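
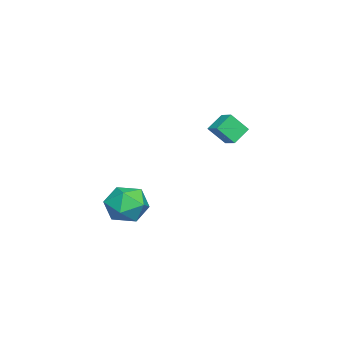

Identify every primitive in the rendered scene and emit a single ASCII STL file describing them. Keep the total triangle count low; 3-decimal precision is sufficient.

solid 
facet normal 0.254 0.573 0.779
outer loop
vertex -1.953 -2.868 -3.377
vertex -2.967 -3.213 -2.792
vertex -1.938 -3.853 -2.657
endloop
endfacet
facet normal 0.834 0.334 0.439
outer loop
vertex -1.953 -2.868 -3.377
vertex -1.938 -3.853 -2.657
vertex -1.363 -3.874 -3.732
endloop
endfacet
facet normal 0.798 0.553 -0.240
outer loop
vertex -1.953 -2.868 -3.377
vertex -1.363 -3.874 -3.732
vertex -2.037 -3.248 -4.533
endloop
endfacet
facet normal 0.196 0.927 -0.319
outer loop
vertex -1.953 -2.868 -3.377
vertex -2.037 -3.248 -4.533
vertex -3.028 -2.839 -3.952
endloop
endfacet
facet normal -0.141 0.940 0.311
outer loop
vertex -1.953 -2.868 -3.377
vertex -3.028 -2.839 -3.952
vertex -2.967 -3.213 -2.792
endloop
endfacet
facet normal 0.813 -0.379 0.442
outer loop
vertex -1.363 -3.874 -3.732
vertex -1.938 -3.853 -2.657
vertex -2.012 -4.841 -3.368
endloop
endfacet
facet normal -0.125 0.008 0.992
outer loop
vertex -1.938 -3.853 -2.657
vertex -2.967 -3.213 -2.792
vertex -3.003 -4.432 -2.787
endloop
endfacet
facet normal -0.764 0.601 0.234
outer loop
vertex -2.967 -3.213 -2.792
vertex -3.028 -2.839 -3.952
vertex -3.677 -3.806 -3.588
endloop
endfacet
facet normal -0.220 0.581 -0.784
outer loop
vertex -3.028 -2.839 -3.952
vertex -2.037 -3.248 -4.533
vertex -3.102 -3.827 -4.663
endloop
endfacet
facet normal 0.755 -0.025 -0.655
outer loop
vertex -2.037 -3.248 -4.533
vertex -1.363 -3.874 -3.732
vertex -2.073 -4.467 -4.528
endloop
endfacet
facet normal -0.196 -0.927 0.319
outer loop
vertex -3.087 -4.812 -3.943
vertex -2.012 -4.841 -3.368
vertex -3.003 -4.432 -2.787
endloop
endfacet
facet normal -0.798 -0.553 0.240
outer loop
vertex -3.087 -4.812 -3.943
vertex -3.003 -4.432 -2.787
vertex -3.677 -3.806 -3.588
endloop
endfacet
facet normal -0.834 -0.334 -0.439
outer loop
vertex -3.087 -4.812 -3.943
vertex -3.677 -3.806 -3.588
vertex -3.102 -3.827 -4.663
endloop
endfacet
facet normal -0.254 -0.573 -0.779
outer loop
vertex -3.087 -4.812 -3.943
vertex -3.102 -3.827 -4.663
vertex -2.073 -4.467 -4.528
endloop
endfacet
facet normal 0.141 -0.940 -0.311
outer loop
vertex -3.087 -4.812 -3.943
vertex -2.073 -4.467 -4.528
vertex -2.012 -4.841 -3.368
endloop
endfacet
facet normal 0.220 -0.581 0.784
outer loop
vertex -3.003 -4.432 -2.787
vertex -2.012 -4.841 -3.368
vertex -1.938 -3.853 -2.657
endloop
endfacet
facet normal -0.755 0.025 0.655
outer loop
vertex -3.677 -3.806 -3.588
vertex -3.003 -4.432 -2.787
vertex -2.967 -3.213 -2.792
endloop
endfacet
facet normal -0.813 0.379 -0.442
outer loop
vertex -3.102 -3.827 -4.663
vertex -3.677 -3.806 -3.588
vertex -3.028 -2.839 -3.952
endloop
endfacet
facet normal 0.125 -0.008 -0.992
outer loop
vertex -2.073 -4.467 -4.528
vertex -3.102 -3.827 -4.663
vertex -2.037 -3.248 -4.533
endloop
endfacet
facet normal 0.764 -0.601 -0.234
outer loop
vertex -2.012 -4.841 -3.368
vertex -2.073 -4.467 -4.528
vertex -1.363 -3.874 -3.732
endloop
endfacet
facet normal -0.675 0.465 0.572
outer loop
vertex -1.634 0.876 2.857
vertex -1.026 1.417 3.135
vertex -1.896 1.655 1.915
endloop
endfacet
facet normal -0.708 -0.628 -0.323
outer loop
vertex -1.154 1.143 1.285
vertex -1.634 0.876 2.857
vertex -1.896 1.655 1.915
endloop
endfacet
facet normal -0.675 0.465 0.572
outer loop
vertex -1.896 1.655 1.915
vertex -1.026 1.417 3.135
vertex -1.288 2.196 2.193
endloop
endfacet
facet normal -0.210 0.623 -0.754
outer loop
vertex -1.288 2.196 2.193
vertex -1.154 1.143 1.285
vertex -1.896 1.655 1.915
endloop
endfacet
facet normal 0.210 -0.623 0.754
outer loop
vertex -1.634 0.876 2.857
vertex -0.284 0.905 2.505
vertex -1.026 1.417 3.135
endloop
endfacet
facet normal -0.708 -0.628 -0.323
outer loop
vertex -0.892 0.364 2.227
vertex -1.634 0.876 2.857
vertex -1.154 1.143 1.285
endloop
endfacet
facet normal 0.210 -0.623 0.754
outer loop
vertex -0.892 0.364 2.227
vertex -0.284 0.905 2.505
vertex -1.634 0.876 2.857
endloop
endfacet
facet normal 0.708 0.628 0.323
outer loop
vertex -1.026 1.417 3.135
vertex -0.284 0.905 2.505
vertex -1.288 2.196 2.193
endloop
endfacet
facet normal -0.210 0.623 -0.754
outer loop
vertex -0.546 1.684 1.563
vertex -1.154 1.143 1.285
vertex -1.288 2.196 2.193
endloop
endfacet
facet normal 0.708 0.628 0.323
outer loop
vertex -1.288 2.196 2.193
vertex -0.284 0.905 2.505
vertex -0.546 1.684 1.563
endloop
endfacet
facet normal 0.675 -0.465 -0.572
outer loop
vertex -0.546 1.684 1.563
vertex -0.892 0.364 2.227
vertex -1.154 1.143 1.285
endloop
endfacet
facet normal 0.675 -0.465 -0.572
outer loop
vertex -0.284 0.905 2.505
vertex -0.892 0.364 2.227
vertex -0.546 1.684 1.563
endloop
endfacet

endsolid


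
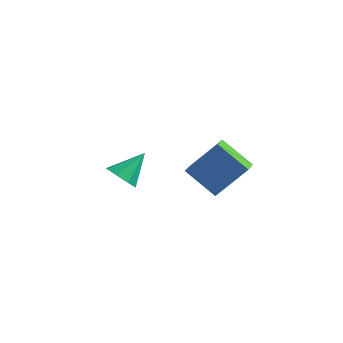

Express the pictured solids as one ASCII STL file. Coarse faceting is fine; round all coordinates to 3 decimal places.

solid 
facet normal -0.335 -0.722 -0.605
outer loop
vertex -0.3 -0.317 -4.144
vertex -1.086 -0.165 -3.89
vertex -0.596 0.125 -4.507
endloop
endfacet
facet normal 0.887 0.388 -0.250
outer loop
vertex -0.3 -0.317 -4.144
vertex -0.596 0.125 -4.507
vertex -0.534 1.025 -2.89
endloop
endfacet
facet normal -0.335 -0.722 -0.605
outer loop
vertex -0.596 0.125 -4.507
vertex -1.086 -0.165 -3.89
vertex -1.179 0.396 -4.508
endloop
endfacet
facet normal 0.375 0.804 -0.462
outer loop
vertex -0.596 0.125 -4.507
vertex -1.179 0.396 -4.508
vertex -0.534 1.025 -2.89
endloop
endfacet
facet normal -0.335 -0.722 -0.605
outer loop
vertex -1.179 0.396 -4.508
vertex -1.086 -0.165 -3.89
vertex -1.707 0.338 -4.147
endloop
endfacet
facet normal -0.274 0.928 -0.252
outer loop
vertex -1.179 0.396 -4.508
vertex -1.707 0.338 -4.147
vertex -0.534 1.025 -2.89
endloop
endfacet
facet normal -0.335 -0.723 -0.605
outer loop
vertex -1.707 0.338 -4.147
vertex -1.086 -0.165 -3.89
vertex -1.872 -0.014 -3.635
endloop
endfacet
facet normal -0.678 0.689 0.256
outer loop
vertex -1.707 0.338 -4.147
vertex -1.872 -0.014 -3.635
vertex -0.534 1.025 -2.89
endloop
endfacet
facet normal -0.335 -0.721 -0.607
outer loop
vertex -1.872 -0.014 -3.635
vertex -1.086 -0.165 -3.89
vertex -1.577 -0.456 -3.273
endloop
endfacet
facet normal -0.602 0.226 0.766
outer loop
vertex -1.872 -0.014 -3.635
vertex -1.577 -0.456 -3.273
vertex -0.534 1.025 -2.89
endloop
endfacet
facet normal -0.334 -0.721 -0.606
outer loop
vertex -1.577 -0.456 -3.273
vertex -1.086 -0.165 -3.89
vertex -0.994 -0.727 -3.272
endloop
endfacet
facet normal -0.090 -0.190 0.978
outer loop
vertex -1.577 -0.456 -3.273
vertex -0.994 -0.727 -3.272
vertex -0.534 1.025 -2.89
endloop
endfacet
facet normal -0.335 -0.721 -0.606
outer loop
vertex -0.994 -0.727 -3.272
vertex -1.086 -0.165 -3.89
vertex -0.465 -0.669 -3.633
endloop
endfacet
facet normal 0.558 -0.314 0.768
outer loop
vertex -0.994 -0.727 -3.272
vertex -0.465 -0.669 -3.633
vertex -0.534 1.025 -2.89
endloop
endfacet
facet normal -0.335 -0.722 -0.605
outer loop
vertex -0.465 -0.669 -3.633
vertex -1.086 -0.165 -3.89
vertex -0.3 -0.317 -4.144
endloop
endfacet
facet normal 0.963 -0.075 0.260
outer loop
vertex -0.465 -0.669 -3.633
vertex -0.3 -0.317 -4.144
vertex -0.534 1.025 -2.89
endloop
endfacet
facet normal -0.816 0.066 0.574
outer loop
vertex 3.691 -0.73 0.229
vertex 3.484 0.196 -0.172
vertex 2.629 -1.58 -1.182
endloop
endfacet
facet normal 0.202 -0.899 0.390
outer loop
vertex 4.056 -1.696 -2.188
vertex 3.691 -0.73 0.229
vertex 2.629 -1.58 -1.182
endloop
endfacet
facet normal -0.816 0.066 0.575
outer loop
vertex 2.629 -1.58 -1.182
vertex 3.484 0.196 -0.172
vertex 2.421 -0.654 -1.583
endloop
endfacet
facet normal -0.543 -0.433 -0.720
outer loop
vertex 2.421 -0.654 -1.583
vertex 4.056 -1.696 -2.188
vertex 2.629 -1.58 -1.182
endloop
endfacet
facet normal 0.543 0.433 0.720
outer loop
vertex 3.691 -0.73 0.229
vertex 4.911 0.08 -1.178
vertex 3.484 0.196 -0.172
endloop
endfacet
facet normal 0.201 -0.899 0.390
outer loop
vertex 5.119 -0.846 -0.777
vertex 3.691 -0.73 0.229
vertex 4.056 -1.696 -2.188
endloop
endfacet
facet normal 0.542 0.433 0.720
outer loop
vertex 5.119 -0.846 -0.777
vertex 4.911 0.08 -1.178
vertex 3.691 -0.73 0.229
endloop
endfacet
facet normal -0.202 0.899 -0.390
outer loop
vertex 3.484 0.196 -0.172
vertex 4.911 0.08 -1.178
vertex 2.421 -0.654 -1.583
endloop
endfacet
facet normal -0.542 -0.433 -0.720
outer loop
vertex 3.849 -0.77 -2.589
vertex 4.056 -1.696 -2.188
vertex 2.421 -0.654 -1.583
endloop
endfacet
facet normal -0.202 0.899 -0.390
outer loop
vertex 2.421 -0.654 -1.583
vertex 4.911 0.08 -1.178
vertex 3.849 -0.77 -2.589
endloop
endfacet
facet normal 0.816 -0.066 -0.575
outer loop
vertex 3.849 -0.77 -2.589
vertex 5.119 -0.846 -0.777
vertex 4.056 -1.696 -2.188
endloop
endfacet
facet normal 0.816 -0.066 -0.575
outer loop
vertex 4.911 0.08 -1.178
vertex 5.119 -0.846 -0.777
vertex 3.849 -0.77 -2.589
endloop
endfacet

endsolid


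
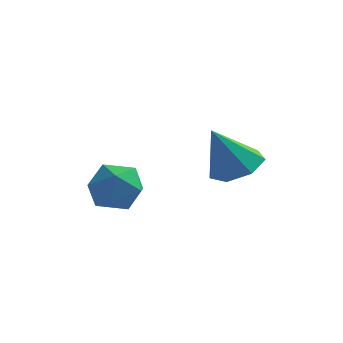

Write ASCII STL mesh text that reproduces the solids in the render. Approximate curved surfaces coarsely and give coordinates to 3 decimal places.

solid 
facet normal 0.358 0.304 -0.883
outer loop
vertex 4.725 2.79 3.407
vertex 4.229 1.963 2.921
vertex 3.852 2.957 3.11
endloop
endfacet
facet normal -0.098 0.716 0.691
outer loop
vertex 4.725 2.79 3.407
vertex 3.852 2.957 3.11
vertex 3.491 1.337 4.739
endloop
endfacet
facet normal 0.358 0.304 -0.883
outer loop
vertex 3.852 2.957 3.11
vertex 4.229 1.963 2.921
vertex 3.263 2.376 2.671
endloop
endfacet
facet normal -0.777 0.524 0.349
outer loop
vertex 3.852 2.957 3.11
vertex 3.263 2.376 2.671
vertex 3.491 1.337 4.739
endloop
endfacet
facet normal 0.358 0.304 -0.883
outer loop
vertex 3.263 2.376 2.671
vertex 4.229 1.963 2.921
vertex 3.401 1.484 2.42
endloop
endfacet
facet normal -0.987 -0.161 0.028
outer loop
vertex 3.263 2.376 2.671
vertex 3.401 1.484 2.42
vertex 3.491 1.337 4.739
endloop
endfacet
facet normal 0.358 0.304 -0.883
outer loop
vertex 3.401 1.484 2.42
vertex 4.229 1.963 2.921
vertex 4.162 0.953 2.546
endloop
endfacet
facet normal -0.569 -0.822 -0.030
outer loop
vertex 3.401 1.484 2.42
vertex 4.162 0.953 2.546
vertex 3.491 1.337 4.739
endloop
endfacet
facet normal 0.358 0.304 -0.883
outer loop
vertex 4.162 0.953 2.546
vertex 4.229 1.963 2.921
vertex 4.974 1.182 2.954
endloop
endfacet
facet normal 0.162 -0.962 0.218
outer loop
vertex 4.162 0.953 2.546
vertex 4.974 1.182 2.954
vertex 3.491 1.337 4.739
endloop
endfacet
facet normal 0.358 0.304 -0.883
outer loop
vertex 4.974 1.182 2.954
vertex 4.229 1.963 2.921
vertex 5.225 2.0 3.337
endloop
endfacet
facet normal 0.656 -0.476 0.586
outer loop
vertex 4.974 1.182 2.954
vertex 5.225 2.0 3.337
vertex 3.491 1.337 4.739
endloop
endfacet
facet normal 0.357 0.304 -0.883
outer loop
vertex 5.225 2.0 3.337
vertex 4.229 1.963 2.921
vertex 4.725 2.79 3.407
endloop
endfacet
facet normal 0.540 0.271 0.797
outer loop
vertex 5.225 2.0 3.337
vertex 4.725 2.79 3.407
vertex 3.491 1.337 4.739
endloop
endfacet
facet normal -0.890 -0.103 0.444
outer loop
vertex -0.474 0.221 2.192
vertex -0.183 -0.809 2.536
vertex 0.037 0.083 3.185
endloop
endfacet
facet normal -0.688 0.581 0.435
outer loop
vertex -0.474 0.221 2.192
vertex 0.037 0.083 3.185
vertex 0.333 0.936 2.514
endloop
endfacet
facet normal -0.587 0.772 -0.243
outer loop
vertex -0.474 0.221 2.192
vertex 0.333 0.936 2.514
vertex 0.295 0.572 1.45
endloop
endfacet
facet normal -0.727 0.206 -0.656
outer loop
vertex -0.474 0.221 2.192
vertex 0.295 0.572 1.45
vertex -0.023 -0.507 1.464
endloop
endfacet
facet normal -0.913 -0.335 -0.231
outer loop
vertex -0.474 0.221 2.192
vertex -0.023 -0.507 1.464
vertex -0.183 -0.809 2.536
endloop
endfacet
facet normal -0.061 0.630 0.774
outer loop
vertex 0.333 0.936 2.514
vertex 0.037 0.083 3.185
vertex 1.123 0.347 3.056
endloop
endfacet
facet normal -0.389 -0.477 0.788
outer loop
vertex 0.037 0.083 3.185
vertex -0.183 -0.809 2.536
vertex 0.805 -0.732 3.07
endloop
endfacet
facet normal -0.427 -0.852 -0.304
outer loop
vertex -0.183 -0.809 2.536
vertex -0.023 -0.507 1.464
vertex 0.767 -1.096 2.006
endloop
endfacet
facet normal -0.124 0.024 -0.992
outer loop
vertex -0.023 -0.507 1.464
vertex 0.295 0.572 1.45
vertex 1.063 -0.243 1.335
endloop
endfacet
facet normal 0.103 0.940 -0.325
outer loop
vertex 0.295 0.572 1.45
vertex 0.333 0.936 2.514
vertex 1.283 0.649 1.984
endloop
endfacet
facet normal 0.727 -0.206 0.656
outer loop
vertex 1.574 -0.381 2.328
vertex 1.123 0.347 3.056
vertex 0.805 -0.732 3.07
endloop
endfacet
facet normal 0.587 -0.772 0.243
outer loop
vertex 1.574 -0.381 2.328
vertex 0.805 -0.732 3.07
vertex 0.767 -1.096 2.006
endloop
endfacet
facet normal 0.688 -0.581 -0.435
outer loop
vertex 1.574 -0.381 2.328
vertex 0.767 -1.096 2.006
vertex 1.063 -0.243 1.335
endloop
endfacet
facet normal 0.890 0.103 -0.444
outer loop
vertex 1.574 -0.381 2.328
vertex 1.063 -0.243 1.335
vertex 1.283 0.649 1.984
endloop
endfacet
facet normal 0.913 0.335 0.231
outer loop
vertex 1.574 -0.381 2.328
vertex 1.283 0.649 1.984
vertex 1.123 0.347 3.056
endloop
endfacet
facet normal 0.124 -0.024 0.992
outer loop
vertex 0.805 -0.732 3.07
vertex 1.123 0.347 3.056
vertex 0.037 0.083 3.185
endloop
endfacet
facet normal -0.103 -0.940 0.325
outer loop
vertex 0.767 -1.096 2.006
vertex 0.805 -0.732 3.07
vertex -0.183 -0.809 2.536
endloop
endfacet
facet normal 0.061 -0.630 -0.774
outer loop
vertex 1.063 -0.243 1.335
vertex 0.767 -1.096 2.006
vertex -0.023 -0.507 1.464
endloop
endfacet
facet normal 0.389 0.477 -0.788
outer loop
vertex 1.283 0.649 1.984
vertex 1.063 -0.243 1.335
vertex 0.295 0.572 1.45
endloop
endfacet
facet normal 0.427 0.852 0.304
outer loop
vertex 1.123 0.347 3.056
vertex 1.283 0.649 1.984
vertex 0.333 0.936 2.514
endloop
endfacet

endsolid


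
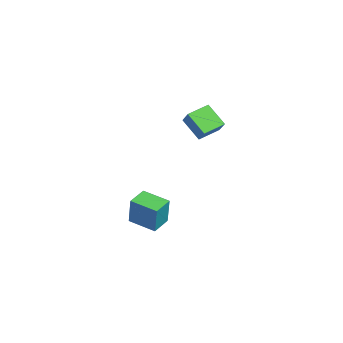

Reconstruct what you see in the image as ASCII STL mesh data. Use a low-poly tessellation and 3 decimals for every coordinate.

solid 
facet normal -0.543 -0.823 0.166
outer loop
vertex 1.238 -2.821 -2.807
vertex 0.363 -2.21 -2.643
vertex 0.889 -2.903 -4.356
endloop
endfacet
facet normal 0.810 -0.566 -0.153
outer loop
vertex 1.677 -1.71 -4.597
vertex 1.238 -2.821 -2.807
vertex 0.889 -2.903 -4.356
endloop
endfacet
facet normal -0.543 -0.823 0.166
outer loop
vertex 0.889 -2.903 -4.356
vertex 0.363 -2.21 -2.643
vertex 0.014 -2.292 -4.192
endloop
endfacet
facet normal -0.219 -0.052 -0.974
outer loop
vertex 0.014 -2.292 -4.192
vertex 1.677 -1.71 -4.597
vertex 0.889 -2.903 -4.356
endloop
endfacet
facet normal 0.219 0.052 0.974
outer loop
vertex 1.238 -2.821 -2.807
vertex 1.151 -1.017 -2.884
vertex 0.363 -2.21 -2.643
endloop
endfacet
facet normal 0.810 -0.566 -0.153
outer loop
vertex 2.026 -1.628 -3.048
vertex 1.238 -2.821 -2.807
vertex 1.677 -1.71 -4.597
endloop
endfacet
facet normal 0.219 0.052 0.974
outer loop
vertex 2.026 -1.628 -3.048
vertex 1.151 -1.017 -2.884
vertex 1.238 -2.821 -2.807
endloop
endfacet
facet normal -0.810 0.566 0.153
outer loop
vertex 0.363 -2.21 -2.643
vertex 1.151 -1.017 -2.884
vertex 0.014 -2.292 -4.192
endloop
endfacet
facet normal -0.219 -0.052 -0.974
outer loop
vertex 0.802 -1.099 -4.433
vertex 1.677 -1.71 -4.597
vertex 0.014 -2.292 -4.192
endloop
endfacet
facet normal -0.810 0.566 0.153
outer loop
vertex 0.014 -2.292 -4.192
vertex 1.151 -1.017 -2.884
vertex 0.802 -1.099 -4.433
endloop
endfacet
facet normal 0.543 0.823 -0.166
outer loop
vertex 0.802 -1.099 -4.433
vertex 2.026 -1.628 -3.048
vertex 1.677 -1.71 -4.597
endloop
endfacet
facet normal 0.543 0.823 -0.166
outer loop
vertex 1.151 -1.017 -2.884
vertex 2.026 -1.628 -3.048
vertex 0.802 -1.099 -4.433
endloop
endfacet
facet normal -0.673 -0.195 -0.714
outer loop
vertex 0.418 -0.39 2.055
vertex -0.168 0.568 2.345
vertex 1.148 0.323 1.172
endloop
endfacet
facet normal 0.505 -0.826 -0.250
outer loop
vertex 1.868 0.532 1.935
vertex 0.418 -0.39 2.055
vertex 1.148 0.323 1.172
endloop
endfacet
facet normal -0.673 -0.194 -0.714
outer loop
vertex 1.148 0.323 1.172
vertex -0.168 0.568 2.345
vertex 0.563 1.282 1.462
endloop
endfacet
facet normal 0.541 0.528 -0.655
outer loop
vertex 0.563 1.282 1.462
vertex 1.868 0.532 1.935
vertex 1.148 0.323 1.172
endloop
endfacet
facet normal -0.540 -0.529 0.655
outer loop
vertex 0.418 -0.39 2.055
vertex 0.552 0.777 3.108
vertex -0.168 0.568 2.345
endloop
endfacet
facet normal 0.505 -0.826 -0.250
outer loop
vertex 1.137 -0.182 2.818
vertex 0.418 -0.39 2.055
vertex 1.868 0.532 1.935
endloop
endfacet
facet normal -0.541 -0.528 0.654
outer loop
vertex 1.137 -0.182 2.818
vertex 0.552 0.777 3.108
vertex 0.418 -0.39 2.055
endloop
endfacet
facet normal -0.505 0.826 0.250
outer loop
vertex -0.168 0.568 2.345
vertex 0.552 0.777 3.108
vertex 0.563 1.282 1.462
endloop
endfacet
facet normal 0.541 0.529 -0.654
outer loop
vertex 1.282 1.49 2.225
vertex 1.868 0.532 1.935
vertex 0.563 1.282 1.462
endloop
endfacet
facet normal -0.505 0.826 0.250
outer loop
vertex 0.563 1.282 1.462
vertex 0.552 0.777 3.108
vertex 1.282 1.49 2.225
endloop
endfacet
facet normal 0.672 0.195 0.714
outer loop
vertex 1.282 1.49 2.225
vertex 1.137 -0.182 2.818
vertex 1.868 0.532 1.935
endloop
endfacet
facet normal 0.673 0.195 0.714
outer loop
vertex 0.552 0.777 3.108
vertex 1.137 -0.182 2.818
vertex 1.282 1.49 2.225
endloop
endfacet

endsolid


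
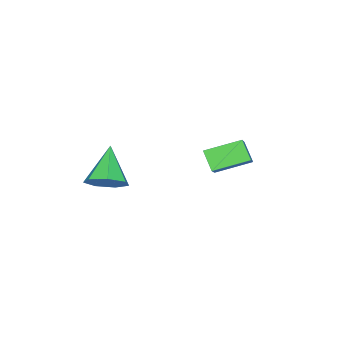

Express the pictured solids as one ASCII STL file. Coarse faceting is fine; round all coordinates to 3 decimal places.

solid 
facet normal -0.632 0.712 0.307
outer loop
vertex -1.422 0.042 0.028
vertex -1.066 0.718 -0.805
vertex -2.626 -0.585 -0.995
endloop
endfacet
facet normal -0.315 -0.598 0.737
outer loop
vertex -1.514 -1.838 -1.535
vertex -1.422 0.042 0.028
vertex -2.626 -0.585 -0.995
endloop
endfacet
facet normal -0.632 0.712 0.307
outer loop
vertex -2.626 -0.585 -0.995
vertex -1.066 0.718 -0.805
vertex -2.27 0.091 -1.828
endloop
endfacet
facet normal -0.708 -0.369 -0.602
outer loop
vertex -2.27 0.091 -1.828
vertex -1.514 -1.838 -1.535
vertex -2.626 -0.585 -0.995
endloop
endfacet
facet normal 0.708 0.369 0.602
outer loop
vertex -1.422 0.042 0.028
vertex 0.046 -0.535 -1.345
vertex -1.066 0.718 -0.805
endloop
endfacet
facet normal -0.315 -0.598 0.737
outer loop
vertex -0.31 -1.211 -0.512
vertex -1.422 0.042 0.028
vertex -1.514 -1.838 -1.535
endloop
endfacet
facet normal 0.708 0.369 0.602
outer loop
vertex -0.31 -1.211 -0.512
vertex 0.046 -0.535 -1.345
vertex -1.422 0.042 0.028
endloop
endfacet
facet normal 0.315 0.598 -0.737
outer loop
vertex -1.066 0.718 -0.805
vertex 0.046 -0.535 -1.345
vertex -2.27 0.091 -1.828
endloop
endfacet
facet normal -0.708 -0.369 -0.602
outer loop
vertex -1.158 -1.162 -2.368
vertex -1.514 -1.838 -1.535
vertex -2.27 0.091 -1.828
endloop
endfacet
facet normal 0.315 0.598 -0.737
outer loop
vertex -2.27 0.091 -1.828
vertex 0.046 -0.535 -1.345
vertex -1.158 -1.162 -2.368
endloop
endfacet
facet normal 0.632 -0.712 -0.307
outer loop
vertex -1.158 -1.162 -2.368
vertex -0.31 -1.211 -0.512
vertex -1.514 -1.838 -1.535
endloop
endfacet
facet normal 0.632 -0.712 -0.307
outer loop
vertex 0.046 -0.535 -1.345
vertex -0.31 -1.211 -0.512
vertex -1.158 -1.162 -2.368
endloop
endfacet
facet normal 0.647 0.352 -0.677
outer loop
vertex 4.219 -2.927 -0.39
vertex 3.713 -3.37 -1.104
vertex 3.598 -2.466 -0.744
endloop
endfacet
facet normal -0.061 0.555 0.829
outer loop
vertex 4.219 -2.927 -0.39
vertex 3.598 -2.466 -0.744
vertex 2.427 -4.07 0.244
endloop
endfacet
facet normal 0.647 0.352 -0.677
outer loop
vertex 3.598 -2.466 -0.744
vertex 3.713 -3.37 -1.104
vertex 3.064 -2.685 -1.368
endloop
endfacet
facet normal -0.658 0.680 0.324
outer loop
vertex 3.598 -2.466 -0.744
vertex 3.064 -2.685 -1.368
vertex 2.427 -4.07 0.244
endloop
endfacet
facet normal 0.647 0.352 -0.677
outer loop
vertex 3.064 -2.685 -1.368
vertex 3.713 -3.37 -1.104
vertex 3.019 -3.42 -1.793
endloop
endfacet
facet normal -0.958 0.185 -0.219
outer loop
vertex 3.064 -2.685 -1.368
vertex 3.019 -3.42 -1.793
vertex 2.427 -4.07 0.244
endloop
endfacet
facet normal 0.647 0.352 -0.677
outer loop
vertex 3.019 -3.42 -1.793
vertex 3.713 -3.37 -1.104
vertex 3.497 -4.118 -1.699
endloop
endfacet
facet normal -0.734 -0.555 -0.391
outer loop
vertex 3.019 -3.42 -1.793
vertex 3.497 -4.118 -1.699
vertex 2.427 -4.07 0.244
endloop
endfacet
facet normal 0.646 0.352 -0.677
outer loop
vertex 3.497 -4.118 -1.699
vertex 3.713 -3.37 -1.104
vertex 4.138 -4.252 -1.157
endloop
endfacet
facet normal -0.155 -0.986 -0.061
outer loop
vertex 3.497 -4.118 -1.699
vertex 4.138 -4.252 -1.157
vertex 2.427 -4.07 0.244
endloop
endfacet
facet normal 0.647 0.352 -0.676
outer loop
vertex 4.138 -4.252 -1.157
vertex 3.713 -3.37 -1.104
vertex 4.459 -3.722 -0.574
endloop
endfacet
facet normal 0.344 -0.781 0.521
outer loop
vertex 4.138 -4.252 -1.157
vertex 4.459 -3.722 -0.574
vertex 2.427 -4.07 0.244
endloop
endfacet
facet normal 0.647 0.352 -0.677
outer loop
vertex 4.459 -3.722 -0.574
vertex 3.713 -3.37 -1.104
vertex 4.219 -2.927 -0.39
endloop
endfacet
facet normal 0.386 -0.096 0.918
outer loop
vertex 4.459 -3.722 -0.574
vertex 4.219 -2.927 -0.39
vertex 2.427 -4.07 0.244
endloop
endfacet

endsolid


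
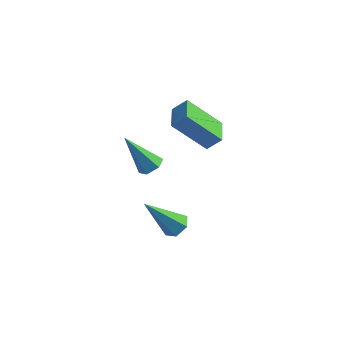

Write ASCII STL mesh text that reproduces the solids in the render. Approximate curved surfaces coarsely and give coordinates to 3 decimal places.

solid 
facet normal 0.577 0.040 -0.816
outer loop
vertex 1.545 -3.701 2.424
vertex 1.11 -3.432 2.13
vertex 1.508 -3.112 2.427
endloop
endfacet
facet normal 0.639 0.036 0.769
outer loop
vertex 1.545 -3.701 2.424
vertex 1.508 -3.112 2.427
vertex 0.01 -3.508 3.69
endloop
endfacet
facet normal 0.577 0.040 -0.816
outer loop
vertex 1.508 -3.112 2.427
vertex 1.11 -3.432 2.13
vertex 1.073 -2.843 2.133
endloop
endfacet
facet normal 0.191 0.849 0.493
outer loop
vertex 1.508 -3.112 2.427
vertex 1.073 -2.843 2.133
vertex 0.01 -3.508 3.69
endloop
endfacet
facet normal 0.575 0.040 -0.817
outer loop
vertex 1.073 -2.843 2.133
vertex 1.11 -3.432 2.13
vertex 0.675 -3.162 1.837
endloop
endfacet
facet normal -0.595 0.801 -0.064
outer loop
vertex 1.073 -2.843 2.133
vertex 0.675 -3.162 1.837
vertex 0.01 -3.508 3.69
endloop
endfacet
facet normal 0.575 0.040 -0.817
outer loop
vertex 0.675 -3.162 1.837
vertex 1.11 -3.432 2.13
vertex 0.712 -3.751 1.834
endloop
endfacet
facet normal -0.936 -0.057 -0.347
outer loop
vertex 0.675 -3.162 1.837
vertex 0.712 -3.751 1.834
vertex 0.01 -3.508 3.69
endloop
endfacet
facet normal 0.576 0.039 -0.817
outer loop
vertex 0.712 -3.751 1.834
vertex 1.11 -3.432 2.13
vertex 1.147 -4.02 2.128
endloop
endfacet
facet normal -0.489 -0.869 -0.071
outer loop
vertex 0.712 -3.751 1.834
vertex 1.147 -4.02 2.128
vertex 0.01 -3.508 3.69
endloop
endfacet
facet normal 0.576 0.039 -0.817
outer loop
vertex 1.147 -4.02 2.128
vertex 1.11 -3.432 2.13
vertex 1.545 -3.701 2.424
endloop
endfacet
facet normal 0.297 -0.822 0.486
outer loop
vertex 1.147 -4.02 2.128
vertex 1.545 -3.701 2.424
vertex 0.01 -3.508 3.69
endloop
endfacet
facet normal -0.667 -0.213 0.714
outer loop
vertex 2.248 -2.384 4.803
vertex 1.865 -1.247 4.784
vertex 1.669 -2.589 4.201
endloop
endfacet
facet normal 0.319 -0.948 0.016
outer loop
vertex 3.035 -2.153 2.736
vertex 2.248 -2.384 4.803
vertex 1.669 -2.589 4.201
endloop
endfacet
facet normal -0.666 -0.213 0.715
outer loop
vertex 1.669 -2.589 4.201
vertex 1.865 -1.247 4.784
vertex 1.285 -1.452 4.182
endloop
endfacet
facet normal -0.674 -0.239 -0.699
outer loop
vertex 1.285 -1.452 4.182
vertex 3.035 -2.153 2.736
vertex 1.669 -2.589 4.201
endloop
endfacet
facet normal 0.674 0.239 0.699
outer loop
vertex 2.248 -2.384 4.803
vertex 3.231 -0.811 3.319
vertex 1.865 -1.247 4.784
endloop
endfacet
facet normal 0.319 -0.948 0.015
outer loop
vertex 3.615 -1.948 3.338
vertex 2.248 -2.384 4.803
vertex 3.035 -2.153 2.736
endloop
endfacet
facet normal 0.673 0.239 0.700
outer loop
vertex 3.615 -1.948 3.338
vertex 3.231 -0.811 3.319
vertex 2.248 -2.384 4.803
endloop
endfacet
facet normal -0.319 0.948 -0.015
outer loop
vertex 1.865 -1.247 4.784
vertex 3.231 -0.811 3.319
vertex 1.285 -1.452 4.182
endloop
endfacet
facet normal -0.674 -0.239 -0.700
outer loop
vertex 2.652 -1.016 2.717
vertex 3.035 -2.153 2.736
vertex 1.285 -1.452 4.182
endloop
endfacet
facet normal -0.319 0.948 -0.016
outer loop
vertex 1.285 -1.452 4.182
vertex 3.231 -0.811 3.319
vertex 2.652 -1.016 2.717
endloop
endfacet
facet normal 0.667 0.213 -0.715
outer loop
vertex 2.652 -1.016 2.717
vertex 3.615 -1.948 3.338
vertex 3.035 -2.153 2.736
endloop
endfacet
facet normal 0.667 0.213 -0.714
outer loop
vertex 3.231 -0.811 3.319
vertex 3.615 -1.948 3.338
vertex 2.652 -1.016 2.717
endloop
endfacet
facet normal 0.546 0.291 -0.785
outer loop
vertex 2.479 -2.91 -1.3
vertex 2.157 -3.317 -1.675
vertex 1.947 -2.718 -1.599
endloop
endfacet
facet normal -0.040 0.807 0.589
outer loop
vertex 2.479 -2.91 -1.3
vertex 1.947 -2.718 -1.599
vertex 0.983 -3.943 0.015
endloop
endfacet
facet normal 0.546 0.291 -0.786
outer loop
vertex 1.947 -2.718 -1.599
vertex 2.157 -3.317 -1.675
vertex 1.625 -3.124 -1.973
endloop
endfacet
facet normal -0.784 0.620 0.002
outer loop
vertex 1.947 -2.718 -1.599
vertex 1.625 -3.124 -1.973
vertex 0.983 -3.943 0.015
endloop
endfacet
facet normal 0.546 0.291 -0.786
outer loop
vertex 1.625 -3.124 -1.973
vertex 2.157 -3.317 -1.675
vertex 1.835 -3.724 -2.049
endloop
endfacet
facet normal -0.883 -0.259 -0.392
outer loop
vertex 1.625 -3.124 -1.973
vertex 1.835 -3.724 -2.049
vertex 0.983 -3.943 0.015
endloop
endfacet
facet normal 0.546 0.291 -0.786
outer loop
vertex 1.835 -3.724 -2.049
vertex 2.157 -3.317 -1.675
vertex 2.367 -3.917 -1.751
endloop
endfacet
facet normal -0.234 -0.952 -0.198
outer loop
vertex 1.835 -3.724 -2.049
vertex 2.367 -3.917 -1.751
vertex 0.983 -3.943 0.015
endloop
endfacet
facet normal 0.547 0.291 -0.785
outer loop
vertex 2.367 -3.917 -1.751
vertex 2.157 -3.317 -1.675
vertex 2.689 -3.51 -1.376
endloop
endfacet
facet normal 0.512 -0.765 0.390
outer loop
vertex 2.367 -3.917 -1.751
vertex 2.689 -3.51 -1.376
vertex 0.983 -3.943 0.015
endloop
endfacet
facet normal 0.547 0.291 -0.785
outer loop
vertex 2.689 -3.51 -1.376
vertex 2.157 -3.317 -1.675
vertex 2.479 -2.91 -1.3
endloop
endfacet
facet normal 0.610 0.114 0.784
outer loop
vertex 2.689 -3.51 -1.376
vertex 2.479 -2.91 -1.3
vertex 0.983 -3.943 0.015
endloop
endfacet

endsolid


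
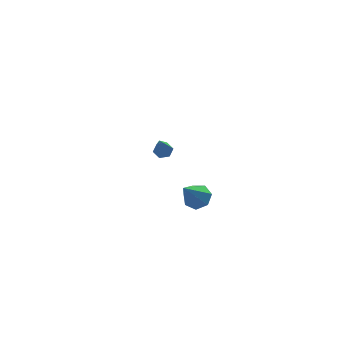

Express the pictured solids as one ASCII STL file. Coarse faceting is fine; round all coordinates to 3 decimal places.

solid 
facet normal 0.277 0.419 -0.865
outer loop
vertex 3.212 3.715 -3.451
vertex 2.889 3.398 -3.708
vertex 2.72 3.859 -3.539
endloop
endfacet
facet normal 0.090 0.725 0.683
outer loop
vertex 3.212 3.715 -3.451
vertex 2.72 3.859 -3.539
vertex 2.431 2.702 -2.272
endloop
endfacet
facet normal 0.276 0.418 -0.865
outer loop
vertex 2.72 3.859 -3.539
vertex 2.889 3.398 -3.708
vertex 2.398 3.542 -3.795
endloop
endfacet
facet normal -0.781 0.539 0.314
outer loop
vertex 2.72 3.859 -3.539
vertex 2.398 3.542 -3.795
vertex 2.431 2.702 -2.272
endloop
endfacet
facet normal 0.276 0.419 -0.865
outer loop
vertex 2.398 3.542 -3.795
vertex 2.889 3.398 -3.708
vertex 2.567 3.08 -3.965
endloop
endfacet
facet normal -0.945 -0.294 -0.142
outer loop
vertex 2.398 3.542 -3.795
vertex 2.567 3.08 -3.965
vertex 2.431 2.702 -2.272
endloop
endfacet
facet normal 0.277 0.418 -0.865
outer loop
vertex 2.567 3.08 -3.965
vertex 2.889 3.398 -3.708
vertex 3.059 2.936 -3.877
endloop
endfacet
facet normal -0.235 -0.944 -0.230
outer loop
vertex 2.567 3.08 -3.965
vertex 3.059 2.936 -3.877
vertex 2.431 2.702 -2.272
endloop
endfacet
facet normal 0.276 0.418 -0.865
outer loop
vertex 3.059 2.936 -3.877
vertex 2.889 3.398 -3.708
vertex 3.381 3.253 -3.621
endloop
endfacet
facet normal 0.637 -0.759 0.139
outer loop
vertex 3.059 2.936 -3.877
vertex 3.381 3.253 -3.621
vertex 2.431 2.702 -2.272
endloop
endfacet
facet normal 0.276 0.419 -0.865
outer loop
vertex 3.381 3.253 -3.621
vertex 2.889 3.398 -3.708
vertex 3.212 3.715 -3.451
endloop
endfacet
facet normal 0.801 0.074 0.594
outer loop
vertex 3.381 3.253 -3.621
vertex 3.212 3.715 -3.451
vertex 2.431 2.702 -2.272
endloop
endfacet
facet normal 0.514 0.321 -0.796
outer loop
vertex 2.584 -3.808 -1.113
vertex 1.985 -3.51 -1.38
vertex 2.477 -3.217 -0.944
endloop
endfacet
facet normal 0.618 -0.111 0.779
outer loop
vertex 2.584 -3.808 -1.113
vertex 2.477 -3.217 -0.944
vertex 1.055 -4.09 0.06
endloop
endfacet
facet normal 0.514 0.321 -0.796
outer loop
vertex 2.477 -3.217 -0.944
vertex 1.985 -3.51 -1.38
vertex 2.001 -2.846 -1.102
endloop
endfacet
facet normal 0.196 0.586 0.786
outer loop
vertex 2.477 -3.217 -0.944
vertex 2.001 -2.846 -1.102
vertex 1.055 -4.09 0.06
endloop
endfacet
facet normal 0.514 0.321 -0.796
outer loop
vertex 2.001 -2.846 -1.102
vertex 1.985 -3.51 -1.38
vertex 1.512 -2.975 -1.47
endloop
endfacet
facet normal -0.505 0.762 0.404
outer loop
vertex 2.001 -2.846 -1.102
vertex 1.512 -2.975 -1.47
vertex 1.055 -4.09 0.06
endloop
endfacet
facet normal 0.515 0.321 -0.795
outer loop
vertex 1.512 -2.975 -1.47
vertex 1.985 -3.51 -1.38
vertex 1.38 -3.506 -1.77
endloop
endfacet
facet normal -0.956 0.283 -0.080
outer loop
vertex 1.512 -2.975 -1.47
vertex 1.38 -3.506 -1.77
vertex 1.055 -4.09 0.06
endloop
endfacet
facet normal 0.515 0.321 -0.795
outer loop
vertex 1.38 -3.506 -1.77
vertex 1.985 -3.51 -1.38
vertex 1.704 -4.041 -1.776
endloop
endfacet
facet normal -0.817 -0.491 -0.302
outer loop
vertex 1.38 -3.506 -1.77
vertex 1.704 -4.041 -1.776
vertex 1.055 -4.09 0.06
endloop
endfacet
facet normal 0.514 0.321 -0.795
outer loop
vertex 1.704 -4.041 -1.776
vertex 1.985 -3.51 -1.38
vertex 2.24 -4.175 -1.484
endloop
endfacet
facet normal -0.193 -0.977 -0.094
outer loop
vertex 1.704 -4.041 -1.776
vertex 2.24 -4.175 -1.484
vertex 1.055 -4.09 0.06
endloop
endfacet
facet normal 0.514 0.322 -0.795
outer loop
vertex 2.24 -4.175 -1.484
vertex 1.985 -3.51 -1.38
vertex 2.584 -3.808 -1.113
endloop
endfacet
facet normal 0.445 -0.808 0.386
outer loop
vertex 2.24 -4.175 -1.484
vertex 2.584 -3.808 -1.113
vertex 1.055 -4.09 0.06
endloop
endfacet

endsolid


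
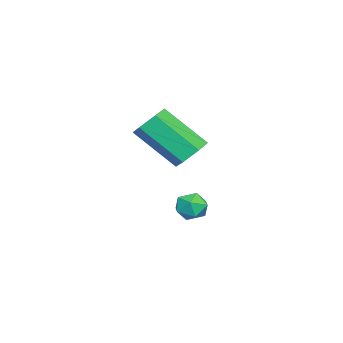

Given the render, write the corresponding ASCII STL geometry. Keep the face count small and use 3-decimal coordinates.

solid 
facet normal 0.032 0.730 -0.682
outer loop
vertex 1.697 4.751 0.273
vertex 1.193 4.374 -0.154
vertex 0.952 4.872 0.368
endloop
endfacet
facet normal 0.200 0.664 0.720
outer loop
vertex 1.697 4.751 0.273
vertex 0.952 4.872 0.368
vertex 1.63 3.203 1.72
endloop
endfacet
facet normal 0.200 0.665 0.720
outer loop
vertex 1.63 3.203 1.72
vertex 0.952 4.872 0.368
vertex 0.886 3.324 1.815
endloop
endfacet
facet normal -0.031 -0.730 0.683
outer loop
vertex 1.63 3.203 1.72
vertex 0.886 3.324 1.815
vertex 1.127 2.826 1.294
endloop
endfacet
facet normal 0.032 0.730 -0.682
outer loop
vertex 0.952 4.872 0.368
vertex 1.193 4.374 -0.154
vertex 0.449 4.495 -0.059
endloop
endfacet
facet normal -0.749 0.469 0.468
outer loop
vertex 0.952 4.872 0.368
vertex 0.449 4.495 -0.059
vertex 0.886 3.324 1.815
endloop
endfacet
facet normal -0.748 0.470 0.468
outer loop
vertex 0.886 3.324 1.815
vertex 0.449 4.495 -0.059
vertex 0.382 2.947 1.388
endloop
endfacet
facet normal -0.032 -0.730 0.683
outer loop
vertex 0.886 3.324 1.815
vertex 0.382 2.947 1.388
vertex 1.127 2.826 1.294
endloop
endfacet
facet normal 0.031 0.730 -0.683
outer loop
vertex 0.449 4.495 -0.059
vertex 1.193 4.374 -0.154
vertex 0.69 3.997 -0.58
endloop
endfacet
facet normal -0.948 -0.195 -0.252
outer loop
vertex 0.449 4.495 -0.059
vertex 0.69 3.997 -0.58
vertex 0.382 2.947 1.388
endloop
endfacet
facet normal -0.948 -0.195 -0.252
outer loop
vertex 0.382 2.947 1.388
vertex 0.69 3.997 -0.58
vertex 0.623 2.449 0.867
endloop
endfacet
facet normal -0.032 -0.730 0.683
outer loop
vertex 0.382 2.947 1.388
vertex 0.623 2.449 0.867
vertex 1.127 2.826 1.294
endloop
endfacet
facet normal 0.031 0.730 -0.683
outer loop
vertex 0.69 3.997 -0.58
vertex 1.193 4.374 -0.154
vertex 1.434 3.876 -0.675
endloop
endfacet
facet normal -0.200 -0.664 -0.720
outer loop
vertex 0.69 3.997 -0.58
vertex 1.434 3.876 -0.675
vertex 0.623 2.449 0.867
endloop
endfacet
facet normal -0.200 -0.665 -0.720
outer loop
vertex 0.623 2.449 0.867
vertex 1.434 3.876 -0.675
vertex 1.368 2.328 0.772
endloop
endfacet
facet normal -0.032 -0.730 0.682
outer loop
vertex 0.623 2.449 0.867
vertex 1.368 2.328 0.772
vertex 1.127 2.826 1.294
endloop
endfacet
facet normal 0.032 0.730 -0.683
outer loop
vertex 1.434 3.876 -0.675
vertex 1.193 4.374 -0.154
vertex 1.938 4.253 -0.248
endloop
endfacet
facet normal 0.748 -0.470 -0.468
outer loop
vertex 1.434 3.876 -0.675
vertex 1.938 4.253 -0.248
vertex 1.368 2.328 0.772
endloop
endfacet
facet normal 0.749 -0.470 -0.468
outer loop
vertex 1.368 2.328 0.772
vertex 1.938 4.253 -0.248
vertex 1.871 2.705 1.199
endloop
endfacet
facet normal -0.032 -0.730 0.682
outer loop
vertex 1.368 2.328 0.772
vertex 1.871 2.705 1.199
vertex 1.127 2.826 1.294
endloop
endfacet
facet normal 0.032 0.730 -0.683
outer loop
vertex 1.938 4.253 -0.248
vertex 1.193 4.374 -0.154
vertex 1.697 4.751 0.273
endloop
endfacet
facet normal 0.948 0.195 0.252
outer loop
vertex 1.938 4.253 -0.248
vertex 1.697 4.751 0.273
vertex 1.871 2.705 1.199
endloop
endfacet
facet normal 0.948 0.195 0.252
outer loop
vertex 1.871 2.705 1.199
vertex 1.697 4.751 0.273
vertex 1.63 3.203 1.72
endloop
endfacet
facet normal -0.031 -0.730 0.683
outer loop
vertex 1.871 2.705 1.199
vertex 1.63 3.203 1.72
vertex 1.127 2.826 1.294
endloop
endfacet
facet normal 0.315 0.543 0.779
outer loop
vertex -0.491 4.519 -3.21
vertex -0.764 4.052 -2.774
vertex -0.108 3.982 -2.991
endloop
endfacet
facet normal 0.750 0.624 0.218
outer loop
vertex -0.491 4.519 -3.21
vertex -0.108 3.982 -2.991
vertex -0.08 4.181 -3.656
endloop
endfacet
facet normal 0.363 0.873 -0.327
outer loop
vertex -0.491 4.519 -3.21
vertex -0.08 4.181 -3.656
vertex -0.718 4.374 -3.849
endloop
endfacet
facet normal -0.312 0.944 -0.103
outer loop
vertex -0.491 4.519 -3.21
vertex -0.718 4.374 -3.849
vertex -1.141 4.294 -3.304
endloop
endfacet
facet normal -0.340 0.740 0.580
outer loop
vertex -0.491 4.519 -3.21
vertex -1.141 4.294 -3.304
vertex -0.764 4.052 -2.774
endloop
endfacet
facet normal 0.999 -0.020 0.036
outer loop
vertex -0.08 4.181 -3.656
vertex -0.108 3.982 -2.991
vertex -0.099 3.506 -3.496
endloop
endfacet
facet normal 0.296 -0.152 0.943
outer loop
vertex -0.108 3.982 -2.991
vertex -0.764 4.052 -2.774
vertex -0.522 3.426 -2.951
endloop
endfacet
facet normal -0.765 0.169 0.621
outer loop
vertex -0.764 4.052 -2.774
vertex -1.141 4.294 -3.304
vertex -1.16 3.619 -3.144
endloop
endfacet
facet normal -0.718 0.500 -0.484
outer loop
vertex -1.141 4.294 -3.304
vertex -0.718 4.374 -3.849
vertex -1.132 3.818 -3.809
endloop
endfacet
facet normal 0.372 0.383 -0.846
outer loop
vertex -0.718 4.374 -3.849
vertex -0.08 4.181 -3.656
vertex -0.476 3.748 -4.026
endloop
endfacet
facet normal 0.312 -0.944 0.103
outer loop
vertex -0.749 3.281 -3.59
vertex -0.099 3.506 -3.496
vertex -0.522 3.426 -2.951
endloop
endfacet
facet normal -0.363 -0.873 0.327
outer loop
vertex -0.749 3.281 -3.59
vertex -0.522 3.426 -2.951
vertex -1.16 3.619 -3.144
endloop
endfacet
facet normal -0.750 -0.624 -0.218
outer loop
vertex -0.749 3.281 -3.59
vertex -1.16 3.619 -3.144
vertex -1.132 3.818 -3.809
endloop
endfacet
facet normal -0.315 -0.543 -0.779
outer loop
vertex -0.749 3.281 -3.59
vertex -1.132 3.818 -3.809
vertex -0.476 3.748 -4.026
endloop
endfacet
facet normal 0.340 -0.740 -0.580
outer loop
vertex -0.749 3.281 -3.59
vertex -0.476 3.748 -4.026
vertex -0.099 3.506 -3.496
endloop
endfacet
facet normal 0.718 -0.500 0.484
outer loop
vertex -0.522 3.426 -2.951
vertex -0.099 3.506 -3.496
vertex -0.108 3.982 -2.991
endloop
endfacet
facet normal -0.372 -0.383 0.846
outer loop
vertex -1.16 3.619 -3.144
vertex -0.522 3.426 -2.951
vertex -0.764 4.052 -2.774
endloop
endfacet
facet normal -0.999 0.020 -0.036
outer loop
vertex -1.132 3.818 -3.809
vertex -1.16 3.619 -3.144
vertex -1.141 4.294 -3.304
endloop
endfacet
facet normal -0.296 0.152 -0.943
outer loop
vertex -0.476 3.748 -4.026
vertex -1.132 3.818 -3.809
vertex -0.718 4.374 -3.849
endloop
endfacet
facet normal 0.765 -0.169 -0.621
outer loop
vertex -0.099 3.506 -3.496
vertex -0.476 3.748 -4.026
vertex -0.08 4.181 -3.656
endloop
endfacet

endsolid


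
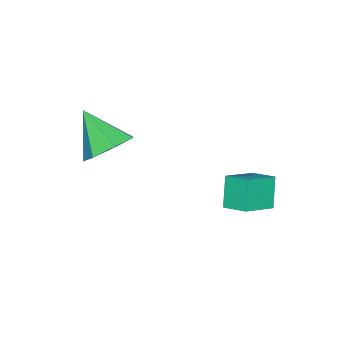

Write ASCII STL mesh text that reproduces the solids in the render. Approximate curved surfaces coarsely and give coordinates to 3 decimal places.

solid 
facet normal -0.500 -0.221 0.837
outer loop
vertex -0.648 0.637 -2.598
vertex -1.972 1.076 -3.273
vertex -0.798 -0.361 -2.951
endloop
endfacet
facet normal 0.855 -0.283 0.436
outer loop
vertex -0.108 -0.056 -4.107
vertex -0.648 0.637 -2.598
vertex -0.798 -0.361 -2.951
endloop
endfacet
facet normal -0.500 -0.221 0.837
outer loop
vertex -0.798 -0.361 -2.951
vertex -1.972 1.076 -3.273
vertex -2.123 0.078 -3.627
endloop
endfacet
facet normal -0.141 -0.933 -0.330
outer loop
vertex -2.123 0.078 -3.627
vertex -0.108 -0.056 -4.107
vertex -0.798 -0.361 -2.951
endloop
endfacet
facet normal 0.141 0.933 0.330
outer loop
vertex -0.648 0.637 -2.598
vertex -1.282 1.381 -4.429
vertex -1.972 1.076 -3.273
endloop
endfacet
facet normal 0.854 -0.284 0.436
outer loop
vertex 0.043 0.942 -3.753
vertex -0.648 0.637 -2.598
vertex -0.108 -0.056 -4.107
endloop
endfacet
facet normal 0.141 0.933 0.331
outer loop
vertex 0.043 0.942 -3.753
vertex -1.282 1.381 -4.429
vertex -0.648 0.637 -2.598
endloop
endfacet
facet normal -0.854 0.284 -0.435
outer loop
vertex -1.972 1.076 -3.273
vertex -1.282 1.381 -4.429
vertex -2.123 0.078 -3.627
endloop
endfacet
facet normal -0.141 -0.933 -0.331
outer loop
vertex -1.432 0.383 -4.782
vertex -0.108 -0.056 -4.107
vertex -2.123 0.078 -3.627
endloop
endfacet
facet normal -0.854 0.283 -0.436
outer loop
vertex -2.123 0.078 -3.627
vertex -1.282 1.381 -4.429
vertex -1.432 0.383 -4.782
endloop
endfacet
facet normal 0.500 0.221 -0.837
outer loop
vertex -1.432 0.383 -4.782
vertex 0.043 0.942 -3.753
vertex -0.108 -0.056 -4.107
endloop
endfacet
facet normal 0.500 0.221 -0.837
outer loop
vertex -1.282 1.381 -4.429
vertex 0.043 0.942 -3.753
vertex -1.432 0.383 -4.782
endloop
endfacet
facet normal 0.203 0.699 -0.686
outer loop
vertex 3.279 -3.786 -0.487
vertex 2.52 -3.177 -0.091
vertex 3.536 -3.213 0.173
endloop
endfacet
facet normal 0.745 -0.620 0.248
outer loop
vertex 3.279 -3.786 -0.487
vertex 3.536 -3.213 0.173
vertex 2.14 -4.483 1.191
endloop
endfacet
facet normal 0.203 0.699 -0.686
outer loop
vertex 3.536 -3.213 0.173
vertex 2.52 -3.177 -0.091
vertex 3.029 -2.613 0.634
endloop
endfacet
facet normal 0.627 -0.067 0.776
outer loop
vertex 3.536 -3.213 0.173
vertex 3.029 -2.613 0.634
vertex 2.14 -4.483 1.191
endloop
endfacet
facet normal 0.204 0.698 -0.686
outer loop
vertex 3.029 -2.613 0.634
vertex 2.52 -3.177 -0.091
vertex 2.139 -2.437 0.548
endloop
endfacet
facet normal -0.033 0.300 0.953
outer loop
vertex 3.029 -2.613 0.634
vertex 2.139 -2.437 0.548
vertex 2.14 -4.483 1.191
endloop
endfacet
facet normal 0.204 0.698 -0.687
outer loop
vertex 2.139 -2.437 0.548
vertex 2.52 -3.177 -0.091
vertex 1.536 -2.819 -0.019
endloop
endfacet
facet normal -0.736 0.203 0.646
outer loop
vertex 2.139 -2.437 0.548
vertex 1.536 -2.819 -0.019
vertex 2.14 -4.483 1.191
endloop
endfacet
facet normal 0.204 0.699 -0.686
outer loop
vertex 1.536 -2.819 -0.019
vertex 2.52 -3.177 -0.091
vertex 1.675 -3.47 -0.641
endloop
endfacet
facet normal -0.955 -0.285 0.085
outer loop
vertex 1.536 -2.819 -0.019
vertex 1.675 -3.47 -0.641
vertex 2.14 -4.483 1.191
endloop
endfacet
facet normal 0.204 0.699 -0.686
outer loop
vertex 1.675 -3.47 -0.641
vertex 2.52 -3.177 -0.091
vertex 2.451 -3.901 -0.849
endloop
endfacet
facet normal -0.524 -0.795 -0.307
outer loop
vertex 1.675 -3.47 -0.641
vertex 2.451 -3.901 -0.849
vertex 2.14 -4.483 1.191
endloop
endfacet
facet normal 0.203 0.699 -0.686
outer loop
vertex 2.451 -3.901 -0.849
vertex 2.52 -3.177 -0.091
vertex 3.279 -3.786 -0.487
endloop
endfacet
facet normal 0.233 -0.944 -0.234
outer loop
vertex 2.451 -3.901 -0.849
vertex 3.279 -3.786 -0.487
vertex 2.14 -4.483 1.191
endloop
endfacet

endsolid


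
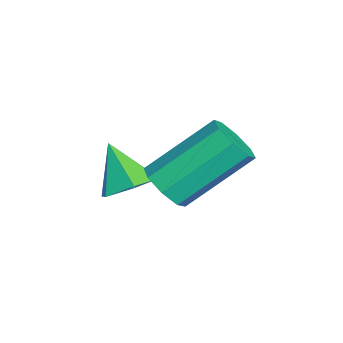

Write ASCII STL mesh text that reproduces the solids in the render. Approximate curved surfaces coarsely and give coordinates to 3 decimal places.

solid 
facet normal 0.481 0.382 -0.789
outer loop
vertex 2.213 -3.439 -4.096
vertex 1.631 -2.851 -4.166
vertex 2.301 -2.719 -3.694
endloop
endfacet
facet normal 0.568 -0.453 0.687
outer loop
vertex 2.213 -3.439 -4.096
vertex 2.301 -2.719 -3.694
vertex 0.929 -3.409 -3.014
endloop
endfacet
facet normal 0.480 0.383 -0.789
outer loop
vertex 2.301 -2.719 -3.694
vertex 1.631 -2.851 -4.166
vertex 1.719 -2.131 -3.763
endloop
endfacet
facet normal 0.261 0.363 0.895
outer loop
vertex 2.301 -2.719 -3.694
vertex 1.719 -2.131 -3.763
vertex 0.929 -3.409 -3.014
endloop
endfacet
facet normal 0.482 0.382 -0.788
outer loop
vertex 1.719 -2.131 -3.763
vertex 1.631 -2.851 -4.166
vertex 1.05 -2.263 -4.236
endloop
endfacet
facet normal -0.521 0.648 0.556
outer loop
vertex 1.719 -2.131 -3.763
vertex 1.05 -2.263 -4.236
vertex 0.929 -3.409 -3.014
endloop
endfacet
facet normal 0.481 0.382 -0.789
outer loop
vertex 1.05 -2.263 -4.236
vertex 1.631 -2.851 -4.166
vertex 0.962 -2.983 -4.638
endloop
endfacet
facet normal -0.993 0.116 0.010
outer loop
vertex 1.05 -2.263 -4.236
vertex 0.962 -2.983 -4.638
vertex 0.929 -3.409 -3.014
endloop
endfacet
facet normal 0.481 0.383 -0.789
outer loop
vertex 0.962 -2.983 -4.638
vertex 1.631 -2.851 -4.166
vertex 1.543 -3.571 -4.569
endloop
endfacet
facet normal -0.686 -0.701 -0.198
outer loop
vertex 0.962 -2.983 -4.638
vertex 1.543 -3.571 -4.569
vertex 0.929 -3.409 -3.014
endloop
endfacet
facet normal 0.481 0.383 -0.789
outer loop
vertex 1.543 -3.571 -4.569
vertex 1.631 -2.851 -4.166
vertex 2.213 -3.439 -4.096
endloop
endfacet
facet normal 0.095 -0.986 0.140
outer loop
vertex 1.543 -3.571 -4.569
vertex 2.213 -3.439 -4.096
vertex 0.929 -3.409 -3.014
endloop
endfacet
facet normal 0.210 -0.748 -0.630
outer loop
vertex 4.118 -2.378 -2.016
vertex 3.829 -1.995 -2.567
vertex 4.495 -2.055 -2.274
endloop
endfacet
facet normal 0.708 -0.328 0.625
outer loop
vertex 4.118 -2.378 -2.016
vertex 4.495 -2.055 -2.274
vertex 3.66 -0.748 -0.643
endloop
endfacet
facet normal 0.708 -0.328 0.625
outer loop
vertex 3.66 -0.748 -0.643
vertex 4.495 -2.055 -2.274
vertex 4.037 -0.425 -0.9
endloop
endfacet
facet normal -0.210 0.747 0.631
outer loop
vertex 3.66 -0.748 -0.643
vertex 4.037 -0.425 -0.9
vertex 3.371 -0.365 -1.193
endloop
endfacet
facet normal 0.210 -0.747 -0.630
outer loop
vertex 4.495 -2.055 -2.274
vertex 3.829 -1.995 -2.567
vertex 4.481 -1.697 -2.703
endloop
endfacet
facet normal 0.977 0.177 0.116
outer loop
vertex 4.495 -2.055 -2.274
vertex 4.481 -1.697 -2.703
vertex 4.037 -0.425 -0.9
endloop
endfacet
facet normal 0.978 0.176 0.117
outer loop
vertex 4.037 -0.425 -0.9
vertex 4.481 -1.697 -2.703
vertex 4.024 -0.067 -1.329
endloop
endfacet
facet normal -0.210 0.748 0.630
outer loop
vertex 4.037 -0.425 -0.9
vertex 4.024 -0.067 -1.329
vertex 3.371 -0.365 -1.193
endloop
endfacet
facet normal 0.210 -0.748 -0.630
outer loop
vertex 4.481 -1.697 -2.703
vertex 3.829 -1.995 -2.567
vertex 4.086 -1.514 -3.052
endloop
endfacet
facet normal 0.674 0.577 -0.461
outer loop
vertex 4.481 -1.697 -2.703
vertex 4.086 -1.514 -3.052
vertex 4.024 -0.067 -1.329
endloop
endfacet
facet normal 0.673 0.578 -0.461
outer loop
vertex 4.024 -0.067 -1.329
vertex 4.086 -1.514 -3.052
vertex 3.628 0.116 -1.678
endloop
endfacet
facet normal -0.210 0.748 0.630
outer loop
vertex 4.024 -0.067 -1.329
vertex 3.628 0.116 -1.678
vertex 3.371 -0.365 -1.193
endloop
endfacet
facet normal 0.209 -0.747 -0.630
outer loop
vertex 4.086 -1.514 -3.052
vertex 3.829 -1.995 -2.567
vertex 3.54 -1.612 -3.117
endloop
endfacet
facet normal -0.024 0.640 -0.768
outer loop
vertex 4.086 -1.514 -3.052
vertex 3.54 -1.612 -3.117
vertex 3.628 0.116 -1.678
endloop
endfacet
facet normal -0.022 0.640 -0.768
outer loop
vertex 3.628 0.116 -1.678
vertex 3.54 -1.612 -3.117
vertex 3.082 0.018 -1.744
endloop
endfacet
facet normal -0.210 0.748 0.630
outer loop
vertex 3.628 0.116 -1.678
vertex 3.082 0.018 -1.744
vertex 3.371 -0.365 -1.193
endloop
endfacet
facet normal 0.210 -0.747 -0.631
outer loop
vertex 3.54 -1.612 -3.117
vertex 3.829 -1.995 -2.567
vertex 3.163 -1.935 -2.86
endloop
endfacet
facet normal -0.708 0.328 -0.626
outer loop
vertex 3.54 -1.612 -3.117
vertex 3.163 -1.935 -2.86
vertex 3.082 0.018 -1.744
endloop
endfacet
facet normal -0.709 0.328 -0.625
outer loop
vertex 3.082 0.018 -1.744
vertex 3.163 -1.935 -2.86
vertex 2.705 -0.305 -1.486
endloop
endfacet
facet normal -0.210 0.748 0.630
outer loop
vertex 3.082 0.018 -1.744
vertex 2.705 -0.305 -1.486
vertex 3.371 -0.365 -1.193
endloop
endfacet
facet normal 0.210 -0.748 -0.630
outer loop
vertex 3.163 -1.935 -2.86
vertex 3.829 -1.995 -2.567
vertex 3.176 -2.293 -2.431
endloop
endfacet
facet normal -0.977 -0.176 -0.117
outer loop
vertex 3.163 -1.935 -2.86
vertex 3.176 -2.293 -2.431
vertex 2.705 -0.305 -1.486
endloop
endfacet
facet normal -0.977 -0.177 -0.116
outer loop
vertex 2.705 -0.305 -1.486
vertex 3.176 -2.293 -2.431
vertex 2.719 -0.663 -1.057
endloop
endfacet
facet normal -0.210 0.747 0.630
outer loop
vertex 2.705 -0.305 -1.486
vertex 2.719 -0.663 -1.057
vertex 3.371 -0.365 -1.193
endloop
endfacet
facet normal 0.210 -0.748 -0.630
outer loop
vertex 3.176 -2.293 -2.431
vertex 3.829 -1.995 -2.567
vertex 3.572 -2.476 -2.082
endloop
endfacet
facet normal -0.673 -0.578 0.461
outer loop
vertex 3.176 -2.293 -2.431
vertex 3.572 -2.476 -2.082
vertex 2.719 -0.663 -1.057
endloop
endfacet
facet normal -0.674 -0.577 0.460
outer loop
vertex 2.719 -0.663 -1.057
vertex 3.572 -2.476 -2.082
vertex 3.114 -0.846 -0.708
endloop
endfacet
facet normal -0.210 0.748 0.630
outer loop
vertex 2.719 -0.663 -1.057
vertex 3.114 -0.846 -0.708
vertex 3.371 -0.365 -1.193
endloop
endfacet
facet normal 0.210 -0.748 -0.630
outer loop
vertex 3.572 -2.476 -2.082
vertex 3.829 -1.995 -2.567
vertex 4.118 -2.378 -2.016
endloop
endfacet
facet normal 0.022 -0.641 0.767
outer loop
vertex 3.572 -2.476 -2.082
vertex 4.118 -2.378 -2.016
vertex 3.114 -0.846 -0.708
endloop
endfacet
facet normal 0.023 -0.640 0.768
outer loop
vertex 3.114 -0.846 -0.708
vertex 4.118 -2.378 -2.016
vertex 3.66 -0.748 -0.643
endloop
endfacet
facet normal -0.209 0.747 0.630
outer loop
vertex 3.114 -0.846 -0.708
vertex 3.66 -0.748 -0.643
vertex 3.371 -0.365 -1.193
endloop
endfacet

endsolid


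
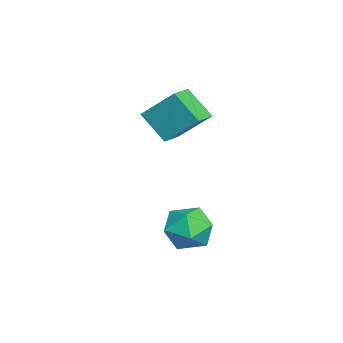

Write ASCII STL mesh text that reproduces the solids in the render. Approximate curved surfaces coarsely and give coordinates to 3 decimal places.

solid 
facet normal -0.699 -0.709 0.095
outer loop
vertex 1.804 0.503 -0.641
vertex 2.604 -0.343 -1.07
vertex 2.537 -0.114 0.147
endloop
endfacet
facet normal -0.790 -0.195 0.582
outer loop
vertex 1.804 0.503 -0.641
vertex 2.537 -0.114 0.147
vertex 2.348 1.102 0.299
endloop
endfacet
facet normal -0.875 0.423 0.236
outer loop
vertex 1.804 0.503 -0.641
vertex 2.348 1.102 0.299
vertex 2.298 1.626 -0.824
endloop
endfacet
facet normal -0.836 0.292 -0.464
outer loop
vertex 1.804 0.503 -0.641
vertex 2.298 1.626 -0.824
vertex 2.456 0.733 -1.671
endloop
endfacet
facet normal -0.727 -0.408 -0.552
outer loop
vertex 1.804 0.503 -0.641
vertex 2.456 0.733 -1.671
vertex 2.604 -0.343 -1.07
endloop
endfacet
facet normal -0.193 -0.151 0.969
outer loop
vertex 2.348 1.102 0.299
vertex 2.537 -0.114 0.147
vertex 3.484 0.627 0.451
endloop
endfacet
facet normal -0.046 -0.982 0.182
outer loop
vertex 2.537 -0.114 0.147
vertex 2.604 -0.343 -1.07
vertex 3.642 -0.266 -0.396
endloop
endfacet
facet normal -0.091 -0.495 -0.864
outer loop
vertex 2.604 -0.343 -1.07
vertex 2.456 0.733 -1.671
vertex 3.592 0.258 -1.519
endloop
endfacet
facet normal -0.267 0.638 -0.722
outer loop
vertex 2.456 0.733 -1.671
vertex 2.298 1.626 -0.824
vertex 3.403 1.474 -1.367
endloop
endfacet
facet normal -0.330 0.850 0.411
outer loop
vertex 2.298 1.626 -0.824
vertex 2.348 1.102 0.299
vertex 3.336 1.703 -0.15
endloop
endfacet
facet normal 0.836 -0.292 0.464
outer loop
vertex 4.136 0.857 -0.579
vertex 3.484 0.627 0.451
vertex 3.642 -0.266 -0.396
endloop
endfacet
facet normal 0.875 -0.423 -0.236
outer loop
vertex 4.136 0.857 -0.579
vertex 3.642 -0.266 -0.396
vertex 3.592 0.258 -1.519
endloop
endfacet
facet normal 0.790 0.195 -0.582
outer loop
vertex 4.136 0.857 -0.579
vertex 3.592 0.258 -1.519
vertex 3.403 1.474 -1.367
endloop
endfacet
facet normal 0.699 0.709 -0.095
outer loop
vertex 4.136 0.857 -0.579
vertex 3.403 1.474 -1.367
vertex 3.336 1.703 -0.15
endloop
endfacet
facet normal 0.727 0.408 0.552
outer loop
vertex 4.136 0.857 -0.579
vertex 3.336 1.703 -0.15
vertex 3.484 0.627 0.451
endloop
endfacet
facet normal 0.267 -0.638 0.722
outer loop
vertex 3.642 -0.266 -0.396
vertex 3.484 0.627 0.451
vertex 2.537 -0.114 0.147
endloop
endfacet
facet normal 0.330 -0.850 -0.411
outer loop
vertex 3.592 0.258 -1.519
vertex 3.642 -0.266 -0.396
vertex 2.604 -0.343 -1.07
endloop
endfacet
facet normal 0.193 0.151 -0.969
outer loop
vertex 3.403 1.474 -1.367
vertex 3.592 0.258 -1.519
vertex 2.456 0.733 -1.671
endloop
endfacet
facet normal 0.046 0.982 -0.182
outer loop
vertex 3.336 1.703 -0.15
vertex 3.403 1.474 -1.367
vertex 2.298 1.626 -0.824
endloop
endfacet
facet normal 0.091 0.495 0.864
outer loop
vertex 3.484 0.627 0.451
vertex 3.336 1.703 -0.15
vertex 2.348 1.102 0.299
endloop
endfacet
facet normal -0.905 0.391 -0.170
outer loop
vertex -2.334 0.327 5.165
vertex -1.622 1.412 3.874
vertex -2.701 -1.152 3.72
endloop
endfacet
facet normal -0.389 -0.593 0.705
outer loop
vertex -1.498 -1.672 3.946
vertex -2.334 0.327 5.165
vertex -2.701 -1.152 3.72
endloop
endfacet
facet normal -0.905 0.391 -0.170
outer loop
vertex -2.701 -1.152 3.72
vertex -1.622 1.412 3.874
vertex -1.99 -0.067 2.429
endloop
endfacet
facet normal -0.175 -0.704 -0.688
outer loop
vertex -1.99 -0.067 2.429
vertex -1.498 -1.672 3.946
vertex -2.701 -1.152 3.72
endloop
endfacet
facet normal 0.175 0.704 0.688
outer loop
vertex -2.334 0.327 5.165
vertex -0.419 0.892 4.1
vertex -1.622 1.412 3.874
endloop
endfacet
facet normal -0.388 -0.593 0.706
outer loop
vertex -1.13 -0.193 5.391
vertex -2.334 0.327 5.165
vertex -1.498 -1.672 3.946
endloop
endfacet
facet normal 0.175 0.704 0.688
outer loop
vertex -1.13 -0.193 5.391
vertex -0.419 0.892 4.1
vertex -2.334 0.327 5.165
endloop
endfacet
facet normal 0.389 0.593 -0.706
outer loop
vertex -1.622 1.412 3.874
vertex -0.419 0.892 4.1
vertex -1.99 -0.067 2.429
endloop
endfacet
facet normal -0.175 -0.704 -0.688
outer loop
vertex -0.786 -0.587 2.655
vertex -1.498 -1.672 3.946
vertex -1.99 -0.067 2.429
endloop
endfacet
facet normal 0.388 0.593 -0.705
outer loop
vertex -1.99 -0.067 2.429
vertex -0.419 0.892 4.1
vertex -0.786 -0.587 2.655
endloop
endfacet
facet normal 0.904 -0.391 0.170
outer loop
vertex -0.786 -0.587 2.655
vertex -1.13 -0.193 5.391
vertex -1.498 -1.672 3.946
endloop
endfacet
facet normal 0.905 -0.391 0.170
outer loop
vertex -0.419 0.892 4.1
vertex -1.13 -0.193 5.391
vertex -0.786 -0.587 2.655
endloop
endfacet

endsolid


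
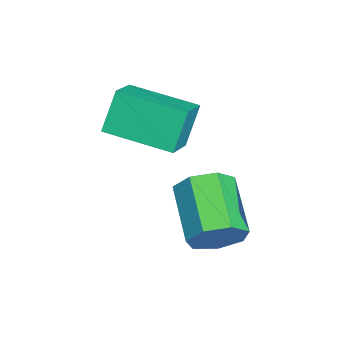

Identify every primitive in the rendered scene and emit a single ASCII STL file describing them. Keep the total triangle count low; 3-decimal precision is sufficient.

solid 
facet normal 0.862 0.259 -0.436
outer loop
vertex -0.341 -1.357 -1.728
vertex -0.59 -1.716 -2.434
vertex -0.7 -0.932 -2.185
endloop
endfacet
facet normal 0.093 0.764 0.638
outer loop
vertex -0.341 -1.357 -1.728
vertex -0.7 -0.932 -2.185
vertex -1.901 -1.826 -0.94
endloop
endfacet
facet normal 0.094 0.763 0.639
outer loop
vertex -1.901 -1.826 -0.94
vertex -0.7 -0.932 -2.185
vertex -2.26 -1.4 -1.396
endloop
endfacet
facet normal -0.862 -0.260 0.436
outer loop
vertex -1.901 -1.826 -0.94
vertex -2.26 -1.4 -1.396
vertex -2.15 -2.184 -1.646
endloop
endfacet
facet normal 0.862 0.259 -0.435
outer loop
vertex -0.7 -0.932 -2.185
vertex -0.59 -1.716 -2.434
vertex -0.976 -1.096 -2.83
endloop
endfacet
facet normal -0.331 0.939 -0.097
outer loop
vertex -0.7 -0.932 -2.185
vertex -0.976 -1.096 -2.83
vertex -2.26 -1.4 -1.396
endloop
endfacet
facet normal -0.332 0.938 -0.098
outer loop
vertex -2.26 -1.4 -1.396
vertex -0.976 -1.096 -2.83
vertex -2.536 -1.565 -2.041
endloop
endfacet
facet normal -0.862 -0.260 0.435
outer loop
vertex -2.26 -1.4 -1.396
vertex -2.536 -1.565 -2.041
vertex -2.15 -2.184 -1.646
endloop
endfacet
facet normal 0.862 0.258 -0.436
outer loop
vertex -0.976 -1.096 -2.83
vertex -0.59 -1.716 -2.434
vertex -0.962 -1.727 -3.176
endloop
endfacet
facet normal -0.507 0.406 -0.761
outer loop
vertex -0.976 -1.096 -2.83
vertex -0.962 -1.727 -3.176
vertex -2.536 -1.565 -2.041
endloop
endfacet
facet normal -0.506 0.407 -0.760
outer loop
vertex -2.536 -1.565 -2.041
vertex -0.962 -1.727 -3.176
vertex -2.522 -2.196 -2.388
endloop
endfacet
facet normal -0.862 -0.259 0.436
outer loop
vertex -2.536 -1.565 -2.041
vertex -2.522 -2.196 -2.388
vertex -2.15 -2.184 -1.646
endloop
endfacet
facet normal 0.862 0.260 -0.436
outer loop
vertex -0.962 -1.727 -3.176
vertex -0.59 -1.716 -2.434
vertex -0.667 -2.35 -2.964
endloop
endfacet
facet normal -0.300 -0.432 -0.851
outer loop
vertex -0.962 -1.727 -3.176
vertex -0.667 -2.35 -2.964
vertex -2.522 -2.196 -2.388
endloop
endfacet
facet normal -0.300 -0.432 -0.851
outer loop
vertex -2.522 -2.196 -2.388
vertex -0.667 -2.35 -2.964
vertex -2.228 -2.818 -2.176
endloop
endfacet
facet normal -0.862 -0.259 0.436
outer loop
vertex -2.522 -2.196 -2.388
vertex -2.228 -2.818 -2.176
vertex -2.15 -2.184 -1.646
endloop
endfacet
facet normal 0.862 0.259 -0.435
outer loop
vertex -0.667 -2.35 -2.964
vertex -0.59 -1.716 -2.434
vertex -0.315 -2.494 -2.353
endloop
endfacet
facet normal 0.132 -0.945 -0.299
outer loop
vertex -0.667 -2.35 -2.964
vertex -0.315 -2.494 -2.353
vertex -2.228 -2.818 -2.176
endloop
endfacet
facet normal 0.132 -0.945 -0.300
outer loop
vertex -2.228 -2.818 -2.176
vertex -0.315 -2.494 -2.353
vertex -1.875 -2.963 -1.564
endloop
endfacet
facet normal -0.862 -0.258 0.436
outer loop
vertex -2.228 -2.818 -2.176
vertex -1.875 -2.963 -1.564
vertex -2.15 -2.184 -1.646
endloop
endfacet
facet normal 0.862 0.259 -0.436
outer loop
vertex -0.315 -2.494 -2.353
vertex -0.59 -1.716 -2.434
vertex -0.169 -2.053 -1.803
endloop
endfacet
facet normal 0.465 -0.747 0.475
outer loop
vertex -0.315 -2.494 -2.353
vertex -0.169 -2.053 -1.803
vertex -1.875 -2.963 -1.564
endloop
endfacet
facet normal 0.465 -0.747 0.476
outer loop
vertex -1.875 -2.963 -1.564
vertex -0.169 -2.053 -1.803
vertex -1.73 -2.522 -1.014
endloop
endfacet
facet normal -0.863 -0.259 0.435
outer loop
vertex -1.875 -2.963 -1.564
vertex -1.73 -2.522 -1.014
vertex -2.15 -2.184 -1.646
endloop
endfacet
facet normal 0.862 0.260 -0.436
outer loop
vertex -0.169 -2.053 -1.803
vertex -0.59 -1.716 -2.434
vertex -0.341 -1.357 -1.728
endloop
endfacet
facet normal 0.448 0.014 0.894
outer loop
vertex -0.169 -2.053 -1.803
vertex -0.341 -1.357 -1.728
vertex -1.73 -2.522 -1.014
endloop
endfacet
facet normal 0.447 0.015 0.894
outer loop
vertex -1.73 -2.522 -1.014
vertex -0.341 -1.357 -1.728
vertex -1.901 -1.826 -0.94
endloop
endfacet
facet normal -0.863 -0.258 0.435
outer loop
vertex -1.73 -2.522 -1.014
vertex -1.901 -1.826 -0.94
vertex -2.15 -2.184 -1.646
endloop
endfacet
facet normal -0.876 0.191 -0.443
outer loop
vertex -4.461 -4.334 0.382
vertex -3.903 -2.423 0.104
vertex -3.92 -4.669 -0.831
endloop
endfacet
facet normal -0.278 -0.951 0.139
outer loop
vertex -2.877 -4.897 -0.304
vertex -4.461 -4.334 0.382
vertex -3.92 -4.669 -0.831
endloop
endfacet
facet normal -0.876 0.191 -0.443
outer loop
vertex -3.92 -4.669 -0.831
vertex -3.903 -2.423 0.104
vertex -3.362 -2.758 -1.109
endloop
endfacet
facet normal 0.394 -0.244 -0.886
outer loop
vertex -3.362 -2.758 -1.109
vertex -2.877 -4.897 -0.304
vertex -3.92 -4.669 -0.831
endloop
endfacet
facet normal -0.394 0.244 0.886
outer loop
vertex -4.461 -4.334 0.382
vertex -2.86 -2.651 0.631
vertex -3.903 -2.423 0.104
endloop
endfacet
facet normal -0.278 -0.951 0.139
outer loop
vertex -3.418 -4.562 0.909
vertex -4.461 -4.334 0.382
vertex -2.877 -4.897 -0.304
endloop
endfacet
facet normal -0.394 0.244 0.886
outer loop
vertex -3.418 -4.562 0.909
vertex -2.86 -2.651 0.631
vertex -4.461 -4.334 0.382
endloop
endfacet
facet normal 0.278 0.951 -0.139
outer loop
vertex -3.903 -2.423 0.104
vertex -2.86 -2.651 0.631
vertex -3.362 -2.758 -1.109
endloop
endfacet
facet normal 0.394 -0.244 -0.886
outer loop
vertex -2.319 -2.986 -0.582
vertex -2.877 -4.897 -0.304
vertex -3.362 -2.758 -1.109
endloop
endfacet
facet normal 0.278 0.951 -0.139
outer loop
vertex -3.362 -2.758 -1.109
vertex -2.86 -2.651 0.631
vertex -2.319 -2.986 -0.582
endloop
endfacet
facet normal 0.876 -0.191 0.443
outer loop
vertex -2.319 -2.986 -0.582
vertex -3.418 -4.562 0.909
vertex -2.877 -4.897 -0.304
endloop
endfacet
facet normal 0.876 -0.191 0.443
outer loop
vertex -2.86 -2.651 0.631
vertex -3.418 -4.562 0.909
vertex -2.319 -2.986 -0.582
endloop
endfacet

endsolid


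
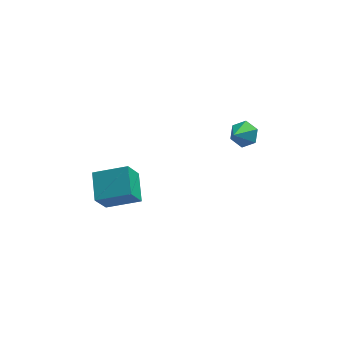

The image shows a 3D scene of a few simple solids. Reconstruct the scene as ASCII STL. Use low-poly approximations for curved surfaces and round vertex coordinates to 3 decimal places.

solid 
facet normal 0.448 0.624 -0.640
outer loop
vertex 4.163 0.809 -2.339
vertex 3.675 1.327 -2.176
vertex 4.294 1.275 -1.793
endloop
endfacet
facet normal 0.584 -0.681 0.441
outer loop
vertex 4.163 0.809 -2.339
vertex 4.294 1.275 -1.793
vertex 3.105 0.533 -1.364
endloop
endfacet
facet normal 0.448 0.624 -0.640
outer loop
vertex 4.294 1.275 -1.793
vertex 3.675 1.327 -2.176
vertex 3.805 1.793 -1.63
endloop
endfacet
facet normal 0.331 0.015 0.944
outer loop
vertex 4.294 1.275 -1.793
vertex 3.805 1.793 -1.63
vertex 3.105 0.533 -1.364
endloop
endfacet
facet normal 0.447 0.625 -0.640
outer loop
vertex 3.805 1.793 -1.63
vertex 3.675 1.327 -2.176
vertex 3.186 1.844 -2.013
endloop
endfacet
facet normal -0.453 0.418 0.788
outer loop
vertex 3.805 1.793 -1.63
vertex 3.186 1.844 -2.013
vertex 3.105 0.533 -1.364
endloop
endfacet
facet normal 0.448 0.625 -0.639
outer loop
vertex 3.186 1.844 -2.013
vertex 3.675 1.327 -2.176
vertex 3.056 1.378 -2.56
endloop
endfacet
facet normal -0.984 0.124 0.128
outer loop
vertex 3.186 1.844 -2.013
vertex 3.056 1.378 -2.56
vertex 3.105 0.533 -1.364
endloop
endfacet
facet normal 0.448 0.624 -0.640
outer loop
vertex 3.056 1.378 -2.56
vertex 3.675 1.327 -2.176
vertex 3.544 0.86 -2.723
endloop
endfacet
facet normal -0.731 -0.571 -0.374
outer loop
vertex 3.056 1.378 -2.56
vertex 3.544 0.86 -2.723
vertex 3.105 0.533 -1.364
endloop
endfacet
facet normal 0.448 0.624 -0.640
outer loop
vertex 3.544 0.86 -2.723
vertex 3.675 1.327 -2.176
vertex 4.163 0.809 -2.339
endloop
endfacet
facet normal 0.054 -0.975 -0.217
outer loop
vertex 3.544 0.86 -2.723
vertex 4.163 0.809 -2.339
vertex 3.105 0.533 -1.364
endloop
endfacet
facet normal -0.354 -0.373 0.858
outer loop
vertex -1.729 -1.635 -3.23
vertex -1.781 -0.207 -2.631
vertex -3.365 -1.446 -3.823
endloop
endfacet
facet normal 0.034 -0.922 -0.387
outer loop
vertex -2.859 -0.913 -5.049
vertex -1.729 -1.635 -3.23
vertex -3.365 -1.446 -3.823
endloop
endfacet
facet normal -0.354 -0.373 0.858
outer loop
vertex -3.365 -1.446 -3.823
vertex -1.781 -0.207 -2.631
vertex -3.417 -0.018 -3.223
endloop
endfacet
facet normal -0.935 0.108 -0.339
outer loop
vertex -3.417 -0.018 -3.223
vertex -2.859 -0.913 -5.049
vertex -3.365 -1.446 -3.823
endloop
endfacet
facet normal 0.935 -0.108 0.339
outer loop
vertex -1.729 -1.635 -3.23
vertex -1.275 0.326 -3.857
vertex -1.781 -0.207 -2.631
endloop
endfacet
facet normal 0.033 -0.922 -0.387
outer loop
vertex -1.223 -1.102 -4.457
vertex -1.729 -1.635 -3.23
vertex -2.859 -0.913 -5.049
endloop
endfacet
facet normal 0.935 -0.108 0.338
outer loop
vertex -1.223 -1.102 -4.457
vertex -1.275 0.326 -3.857
vertex -1.729 -1.635 -3.23
endloop
endfacet
facet normal -0.034 0.922 0.387
outer loop
vertex -1.781 -0.207 -2.631
vertex -1.275 0.326 -3.857
vertex -3.417 -0.018 -3.223
endloop
endfacet
facet normal -0.935 0.108 -0.339
outer loop
vertex -2.911 0.515 -4.45
vertex -2.859 -0.913 -5.049
vertex -3.417 -0.018 -3.223
endloop
endfacet
facet normal -0.034 0.922 0.387
outer loop
vertex -3.417 -0.018 -3.223
vertex -1.275 0.326 -3.857
vertex -2.911 0.515 -4.45
endloop
endfacet
facet normal 0.354 0.373 -0.858
outer loop
vertex -2.911 0.515 -4.45
vertex -1.223 -1.102 -4.457
vertex -2.859 -0.913 -5.049
endloop
endfacet
facet normal 0.354 0.373 -0.858
outer loop
vertex -1.275 0.326 -3.857
vertex -1.223 -1.102 -4.457
vertex -2.911 0.515 -4.45
endloop
endfacet

endsolid


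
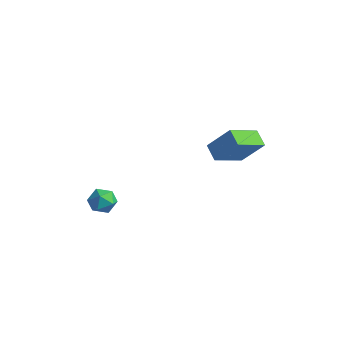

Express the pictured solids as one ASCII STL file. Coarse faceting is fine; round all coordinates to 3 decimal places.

solid 
facet normal -0.754 0.536 -0.380
outer loop
vertex 1.015 -2.728 -0.353
vertex 0.544 -3.073 0.095
vertex 0.874 -2.453 0.315
endloop
endfacet
facet normal -0.142 0.904 -0.402
outer loop
vertex 1.015 -2.728 -0.353
vertex 0.874 -2.453 0.315
vertex 1.564 -2.459 0.058
endloop
endfacet
facet normal 0.328 0.527 -0.784
outer loop
vertex 1.015 -2.728 -0.353
vertex 1.564 -2.459 0.058
vertex 1.659 -3.083 -0.322
endloop
endfacet
facet normal 0.008 -0.073 -0.997
outer loop
vertex 1.015 -2.728 -0.353
vertex 1.659 -3.083 -0.322
vertex 1.029 -3.462 -0.299
endloop
endfacet
facet normal -0.661 -0.068 -0.747
outer loop
vertex 1.015 -2.728 -0.353
vertex 1.029 -3.462 -0.299
vertex 0.544 -3.073 0.095
endloop
endfacet
facet normal 0.107 0.958 0.265
outer loop
vertex 1.564 -2.459 0.058
vertex 0.874 -2.453 0.315
vertex 1.431 -2.638 0.759
endloop
endfacet
facet normal -0.882 0.363 0.300
outer loop
vertex 0.874 -2.453 0.315
vertex 0.544 -3.073 0.095
vertex 0.801 -3.017 0.782
endloop
endfacet
facet normal -0.732 -0.614 -0.296
outer loop
vertex 0.544 -3.073 0.095
vertex 1.029 -3.462 -0.299
vertex 0.896 -3.641 0.402
endloop
endfacet
facet normal 0.350 -0.624 -0.699
outer loop
vertex 1.029 -3.462 -0.299
vertex 1.659 -3.083 -0.322
vertex 1.586 -3.647 0.145
endloop
endfacet
facet normal 0.869 0.347 -0.353
outer loop
vertex 1.659 -3.083 -0.322
vertex 1.564 -2.459 0.058
vertex 1.916 -3.027 0.365
endloop
endfacet
facet normal -0.008 0.073 0.997
outer loop
vertex 1.445 -3.372 0.813
vertex 1.431 -2.638 0.759
vertex 0.801 -3.017 0.782
endloop
endfacet
facet normal -0.328 -0.527 0.784
outer loop
vertex 1.445 -3.372 0.813
vertex 0.801 -3.017 0.782
vertex 0.896 -3.641 0.402
endloop
endfacet
facet normal 0.142 -0.904 0.402
outer loop
vertex 1.445 -3.372 0.813
vertex 0.896 -3.641 0.402
vertex 1.586 -3.647 0.145
endloop
endfacet
facet normal 0.754 -0.536 0.380
outer loop
vertex 1.445 -3.372 0.813
vertex 1.586 -3.647 0.145
vertex 1.916 -3.027 0.365
endloop
endfacet
facet normal 0.661 0.068 0.747
outer loop
vertex 1.445 -3.372 0.813
vertex 1.916 -3.027 0.365
vertex 1.431 -2.638 0.759
endloop
endfacet
facet normal -0.350 0.624 0.699
outer loop
vertex 0.801 -3.017 0.782
vertex 1.431 -2.638 0.759
vertex 0.874 -2.453 0.315
endloop
endfacet
facet normal -0.869 -0.347 0.353
outer loop
vertex 0.896 -3.641 0.402
vertex 0.801 -3.017 0.782
vertex 0.544 -3.073 0.095
endloop
endfacet
facet normal -0.107 -0.958 -0.265
outer loop
vertex 1.586 -3.647 0.145
vertex 0.896 -3.641 0.402
vertex 1.029 -3.462 -0.299
endloop
endfacet
facet normal 0.882 -0.363 -0.300
outer loop
vertex 1.916 -3.027 0.365
vertex 1.586 -3.647 0.145
vertex 1.659 -3.083 -0.322
endloop
endfacet
facet normal 0.732 0.614 0.296
outer loop
vertex 1.431 -2.638 0.759
vertex 1.916 -3.027 0.365
vertex 1.564 -2.459 0.058
endloop
endfacet
facet normal -0.575 -0.292 -0.764
outer loop
vertex 3.707 1.401 1.987
vertex 2.95 1.677 2.451
vertex 3.848 2.983 1.276
endloop
endfacet
facet normal 0.814 -0.297 -0.499
outer loop
vertex 4.79 3.463 2.529
vertex 3.707 1.401 1.987
vertex 3.848 2.983 1.276
endloop
endfacet
facet normal -0.574 -0.293 -0.764
outer loop
vertex 3.848 2.983 1.276
vertex 2.95 1.677 2.451
vertex 3.091 3.259 1.739
endloop
endfacet
facet normal 0.081 0.909 -0.409
outer loop
vertex 3.091 3.259 1.739
vertex 4.79 3.463 2.529
vertex 3.848 2.983 1.276
endloop
endfacet
facet normal -0.081 -0.909 0.409
outer loop
vertex 3.707 1.401 1.987
vertex 3.892 2.157 3.704
vertex 2.95 1.677 2.451
endloop
endfacet
facet normal 0.815 -0.297 -0.498
outer loop
vertex 4.649 1.881 3.241
vertex 3.707 1.401 1.987
vertex 4.79 3.463 2.529
endloop
endfacet
facet normal -0.081 -0.909 0.409
outer loop
vertex 4.649 1.881 3.241
vertex 3.892 2.157 3.704
vertex 3.707 1.401 1.987
endloop
endfacet
facet normal -0.814 0.297 0.499
outer loop
vertex 2.95 1.677 2.451
vertex 3.892 2.157 3.704
vertex 3.091 3.259 1.739
endloop
endfacet
facet normal 0.081 0.909 -0.409
outer loop
vertex 4.033 3.739 2.993
vertex 4.79 3.463 2.529
vertex 3.091 3.259 1.739
endloop
endfacet
facet normal -0.815 0.297 0.498
outer loop
vertex 3.091 3.259 1.739
vertex 3.892 2.157 3.704
vertex 4.033 3.739 2.993
endloop
endfacet
facet normal 0.575 0.293 0.764
outer loop
vertex 4.033 3.739 2.993
vertex 4.649 1.881 3.241
vertex 4.79 3.463 2.529
endloop
endfacet
facet normal 0.574 0.292 0.765
outer loop
vertex 3.892 2.157 3.704
vertex 4.649 1.881 3.241
vertex 4.033 3.739 2.993
endloop
endfacet

endsolid
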